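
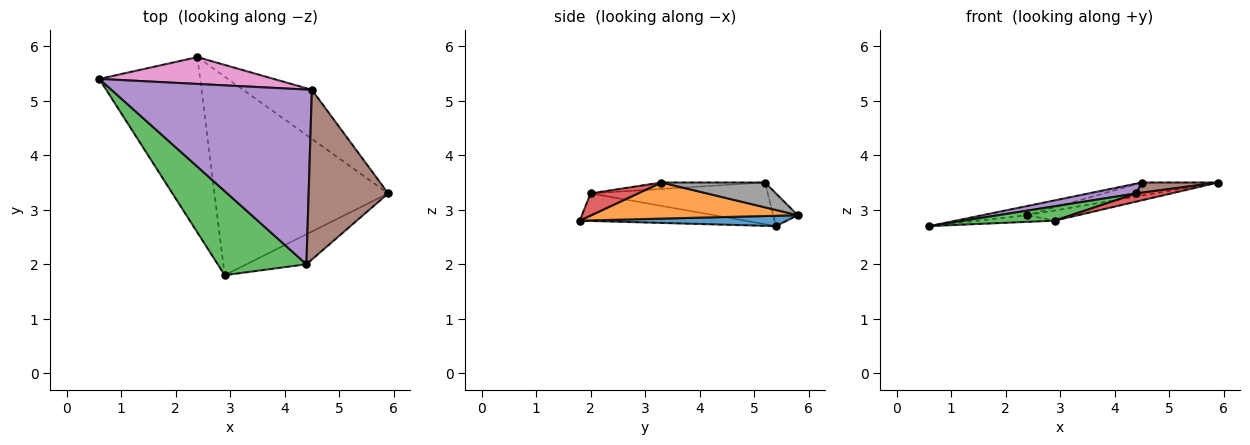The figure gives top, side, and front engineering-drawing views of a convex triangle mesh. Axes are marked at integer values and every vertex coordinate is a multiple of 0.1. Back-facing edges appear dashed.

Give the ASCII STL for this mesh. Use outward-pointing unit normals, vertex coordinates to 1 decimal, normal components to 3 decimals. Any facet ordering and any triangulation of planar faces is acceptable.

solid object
 facet normal 0.102 0.038 -0.994
  outer loop
   vertex 2.4 5.8 2.9
   vertex 2.9 1.8 2.8
   vertex 0.6 5.4 2.7
  endloop
 endfacet
 facet normal 0.203 0.050 -0.978
  outer loop
   vertex 2.4 5.8 2.9
   vertex 5.9 3.3 3.5
   vertex 2.9 1.8 2.8
  endloop
 endfacet
 facet normal -0.293 -0.161 0.943
  outer loop
   vertex 4.4 2.0 3.3
   vertex 0.6 5.4 2.7
   vertex 2.9 1.8 2.8
  endloop
 endfacet
 facet normal 0.336 -0.248 -0.909
  outer loop
   vertex 4.4 2.0 3.3
   vertex 2.9 1.8 2.8
   vertex 5.9 3.3 3.5
  endloop
 endfacet
 facet normal -0.203 -0.055 0.978
  outer loop
   vertex 4.5 5.2 3.5
   vertex 0.6 5.4 2.7
   vertex 4.4 2.0 3.3
  endloop
 endfacet
 facet normal -0.081 -0.060 0.995
  outer loop
   vertex 4.5 5.2 3.5
   vertex 4.4 2.0 3.3
   vertex 5.9 3.3 3.5
  endloop
 endfacet
 facet normal -0.175 0.320 0.931
  outer loop
   vertex 4.5 5.2 3.5
   vertex 2.4 5.8 2.9
   vertex 0.6 5.4 2.7
  endloop
 endfacet
 facet normal 0.330 0.243 -0.912
  outer loop
   vertex 4.5 5.2 3.5
   vertex 5.9 3.3 3.5
   vertex 2.4 5.8 2.9
  endloop
 endfacet
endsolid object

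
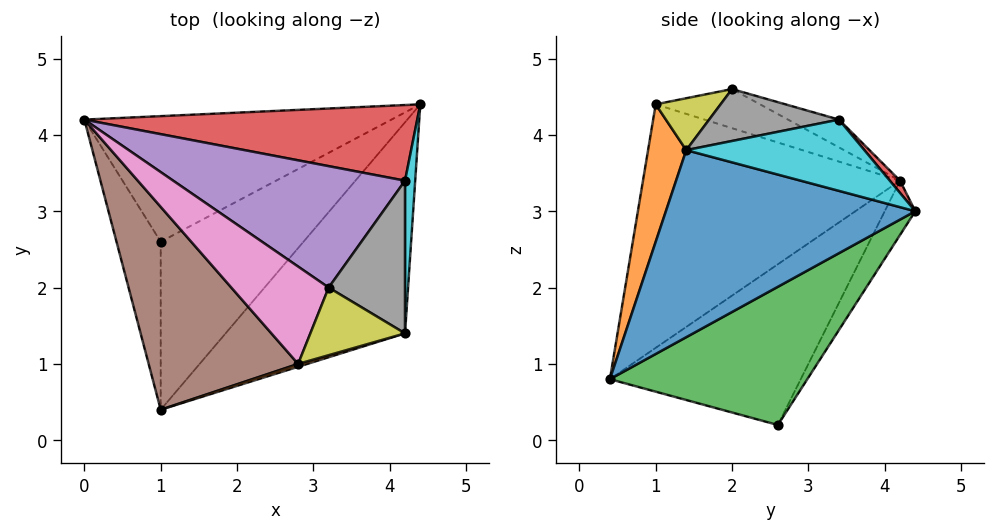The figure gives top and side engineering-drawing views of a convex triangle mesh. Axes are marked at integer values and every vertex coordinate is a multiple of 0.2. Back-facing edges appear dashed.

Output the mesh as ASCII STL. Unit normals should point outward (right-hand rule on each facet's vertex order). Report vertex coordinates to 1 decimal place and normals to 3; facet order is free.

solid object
 facet normal -0.082 0.881 -0.466
  outer loop
   vertex 1.0 2.6 0.2
   vertex 0.0 4.2 3.4
   vertex 4.4 4.4 3.0
  endloop
 endfacet
 facet normal -0.962 -0.072 -0.264
  outer loop
   vertex 1.0 2.6 0.2
   vertex 1.0 0.4 0.8
   vertex 0.0 4.2 3.4
  endloop
 endfacet
 facet normal 0.683 -0.192 -0.705
  outer loop
   vertex 1.0 2.6 0.2
   vertex 4.4 4.4 3.0
   vertex 1.0 0.4 0.8
  endloop
 endfacet
 facet normal 0.024 0.766 0.642
  outer loop
   vertex 4.2 3.4 4.2
   vertex 4.4 4.4 3.0
   vertex 0.0 4.2 3.4
  endloop
 endfacet
 facet normal -0.112 0.346 0.932
  outer loop
   vertex 4.2 3.4 4.2
   vertex 0.0 4.2 3.4
   vertex 3.2 2.0 4.6
  endloop
 endfacet
 facet normal -0.737 -0.503 0.452
  outer loop
   vertex 2.8 1.0 4.4
   vertex 0.0 4.2 3.4
   vertex 1.0 0.4 0.8
  endloop
 endfacet
 facet normal -0.373 -0.036 0.927
  outer loop
   vertex 2.8 1.0 4.4
   vertex 3.2 2.0 4.6
   vertex 0.0 4.2 3.4
  endloop
 endfacet
 facet normal 0.555 -0.163 0.816
  outer loop
   vertex 4.2 1.4 3.8
   vertex 4.2 3.4 4.2
   vertex 3.2 2.0 4.6
  endloop
 endfacet
 facet normal 0.451 -0.345 0.823
  outer loop
   vertex 4.2 1.4 3.8
   vertex 3.2 2.0 4.6
   vertex 2.8 1.0 4.4
  endloop
 endfacet
 facet normal 0.990 -0.028 0.141
  outer loop
   vertex 4.2 1.4 3.8
   vertex 4.4 4.4 3.0
   vertex 4.2 3.4 4.2
  endloop
 endfacet
 facet normal 0.703 -0.227 -0.674
  outer loop
   vertex 4.2 1.4 3.8
   vertex 1.0 0.4 0.8
   vertex 4.4 4.4 3.0
  endloop
 endfacet
 facet normal 0.282 -0.959 0.019
  outer loop
   vertex 4.2 1.4 3.8
   vertex 2.8 1.0 4.4
   vertex 1.0 0.4 0.8
  endloop
 endfacet
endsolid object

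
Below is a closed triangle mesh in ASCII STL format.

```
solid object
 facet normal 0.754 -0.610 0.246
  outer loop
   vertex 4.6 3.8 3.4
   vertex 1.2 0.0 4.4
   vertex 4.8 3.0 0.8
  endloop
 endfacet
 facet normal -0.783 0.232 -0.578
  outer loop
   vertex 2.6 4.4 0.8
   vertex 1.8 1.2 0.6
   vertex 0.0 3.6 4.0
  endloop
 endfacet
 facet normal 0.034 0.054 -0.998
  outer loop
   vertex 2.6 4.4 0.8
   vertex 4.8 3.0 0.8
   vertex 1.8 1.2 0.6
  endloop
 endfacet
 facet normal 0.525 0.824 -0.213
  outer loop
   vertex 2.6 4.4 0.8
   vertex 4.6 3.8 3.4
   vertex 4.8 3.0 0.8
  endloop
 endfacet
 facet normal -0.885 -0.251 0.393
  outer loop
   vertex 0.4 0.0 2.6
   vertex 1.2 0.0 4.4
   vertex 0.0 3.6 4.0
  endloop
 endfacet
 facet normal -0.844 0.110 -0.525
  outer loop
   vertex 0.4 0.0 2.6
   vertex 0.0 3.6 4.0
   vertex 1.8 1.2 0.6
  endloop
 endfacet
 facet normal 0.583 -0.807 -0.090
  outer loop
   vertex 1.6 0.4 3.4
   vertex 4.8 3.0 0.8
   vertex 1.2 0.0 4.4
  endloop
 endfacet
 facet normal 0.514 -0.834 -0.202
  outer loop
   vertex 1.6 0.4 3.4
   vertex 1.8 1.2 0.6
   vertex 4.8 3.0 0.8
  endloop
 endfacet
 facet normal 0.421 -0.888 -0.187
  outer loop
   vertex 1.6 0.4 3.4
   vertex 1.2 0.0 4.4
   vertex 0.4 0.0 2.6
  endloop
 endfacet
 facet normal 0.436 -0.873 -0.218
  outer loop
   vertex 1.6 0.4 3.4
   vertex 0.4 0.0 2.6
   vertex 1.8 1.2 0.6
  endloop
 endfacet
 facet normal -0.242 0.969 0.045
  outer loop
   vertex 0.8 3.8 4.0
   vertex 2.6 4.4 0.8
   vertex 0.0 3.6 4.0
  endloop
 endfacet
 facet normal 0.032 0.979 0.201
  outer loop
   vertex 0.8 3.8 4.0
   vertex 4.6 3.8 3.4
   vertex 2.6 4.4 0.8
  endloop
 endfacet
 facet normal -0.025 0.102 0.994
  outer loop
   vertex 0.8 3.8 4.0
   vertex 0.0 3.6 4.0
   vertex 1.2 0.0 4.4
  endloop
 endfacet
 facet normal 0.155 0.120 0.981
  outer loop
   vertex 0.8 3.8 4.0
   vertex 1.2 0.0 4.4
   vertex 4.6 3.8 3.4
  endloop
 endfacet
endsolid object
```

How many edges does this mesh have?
21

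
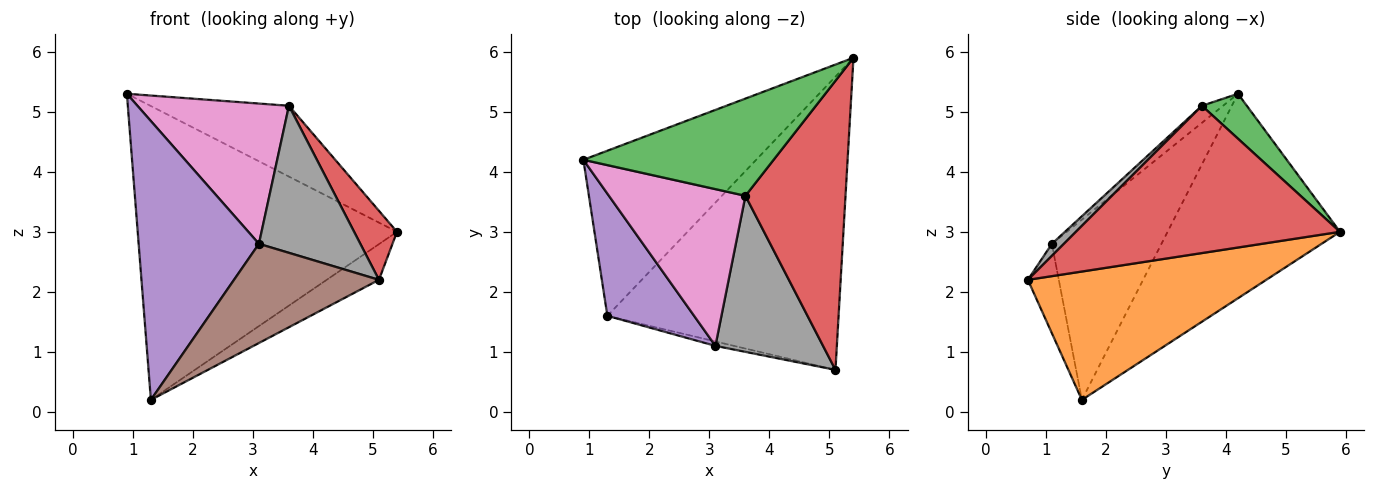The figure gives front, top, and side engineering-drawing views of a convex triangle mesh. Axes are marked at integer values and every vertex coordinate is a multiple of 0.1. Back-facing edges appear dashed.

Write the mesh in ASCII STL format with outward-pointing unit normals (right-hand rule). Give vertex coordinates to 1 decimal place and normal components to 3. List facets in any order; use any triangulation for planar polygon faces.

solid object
 facet normal -0.502 0.754 -0.424
  outer loop
   vertex 1.3 1.6 0.2
   vertex 0.9 4.2 5.3
   vertex 5.4 5.9 3.0
  endloop
 endfacet
 facet normal 0.483 0.106 -0.869
  outer loop
   vertex 1.3 1.6 0.2
   vertex 5.4 5.9 3.0
   vertex 5.1 0.7 2.2
  endloop
 endfacet
 facet normal 0.187 0.578 0.794
  outer loop
   vertex 3.6 3.6 5.1
   vertex 5.4 5.9 3.0
   vertex 0.9 4.2 5.3
  endloop
 endfacet
 facet normal 0.820 -0.133 0.557
  outer loop
   vertex 3.6 3.6 5.1
   vertex 5.1 0.7 2.2
   vertex 5.4 5.9 3.0
  endloop
 endfacet
 facet normal -0.641 -0.703 0.308
  outer loop
   vertex 3.1 1.1 2.8
   vertex 0.9 4.2 5.3
   vertex 1.3 1.6 0.2
  endloop
 endfacet
 facet normal -0.208 -0.977 -0.044
  outer loop
   vertex 3.1 1.1 2.8
   vertex 1.3 1.6 0.2
   vertex 5.1 0.7 2.2
  endloop
 endfacet
 facet normal -0.093 -0.664 0.742
  outer loop
   vertex 3.1 1.1 2.8
   vertex 3.6 3.6 5.1
   vertex 0.9 4.2 5.3
  endloop
 endfacet
 facet normal 0.081 -0.684 0.725
  outer loop
   vertex 3.1 1.1 2.8
   vertex 5.1 0.7 2.2
   vertex 3.6 3.6 5.1
  endloop
 endfacet
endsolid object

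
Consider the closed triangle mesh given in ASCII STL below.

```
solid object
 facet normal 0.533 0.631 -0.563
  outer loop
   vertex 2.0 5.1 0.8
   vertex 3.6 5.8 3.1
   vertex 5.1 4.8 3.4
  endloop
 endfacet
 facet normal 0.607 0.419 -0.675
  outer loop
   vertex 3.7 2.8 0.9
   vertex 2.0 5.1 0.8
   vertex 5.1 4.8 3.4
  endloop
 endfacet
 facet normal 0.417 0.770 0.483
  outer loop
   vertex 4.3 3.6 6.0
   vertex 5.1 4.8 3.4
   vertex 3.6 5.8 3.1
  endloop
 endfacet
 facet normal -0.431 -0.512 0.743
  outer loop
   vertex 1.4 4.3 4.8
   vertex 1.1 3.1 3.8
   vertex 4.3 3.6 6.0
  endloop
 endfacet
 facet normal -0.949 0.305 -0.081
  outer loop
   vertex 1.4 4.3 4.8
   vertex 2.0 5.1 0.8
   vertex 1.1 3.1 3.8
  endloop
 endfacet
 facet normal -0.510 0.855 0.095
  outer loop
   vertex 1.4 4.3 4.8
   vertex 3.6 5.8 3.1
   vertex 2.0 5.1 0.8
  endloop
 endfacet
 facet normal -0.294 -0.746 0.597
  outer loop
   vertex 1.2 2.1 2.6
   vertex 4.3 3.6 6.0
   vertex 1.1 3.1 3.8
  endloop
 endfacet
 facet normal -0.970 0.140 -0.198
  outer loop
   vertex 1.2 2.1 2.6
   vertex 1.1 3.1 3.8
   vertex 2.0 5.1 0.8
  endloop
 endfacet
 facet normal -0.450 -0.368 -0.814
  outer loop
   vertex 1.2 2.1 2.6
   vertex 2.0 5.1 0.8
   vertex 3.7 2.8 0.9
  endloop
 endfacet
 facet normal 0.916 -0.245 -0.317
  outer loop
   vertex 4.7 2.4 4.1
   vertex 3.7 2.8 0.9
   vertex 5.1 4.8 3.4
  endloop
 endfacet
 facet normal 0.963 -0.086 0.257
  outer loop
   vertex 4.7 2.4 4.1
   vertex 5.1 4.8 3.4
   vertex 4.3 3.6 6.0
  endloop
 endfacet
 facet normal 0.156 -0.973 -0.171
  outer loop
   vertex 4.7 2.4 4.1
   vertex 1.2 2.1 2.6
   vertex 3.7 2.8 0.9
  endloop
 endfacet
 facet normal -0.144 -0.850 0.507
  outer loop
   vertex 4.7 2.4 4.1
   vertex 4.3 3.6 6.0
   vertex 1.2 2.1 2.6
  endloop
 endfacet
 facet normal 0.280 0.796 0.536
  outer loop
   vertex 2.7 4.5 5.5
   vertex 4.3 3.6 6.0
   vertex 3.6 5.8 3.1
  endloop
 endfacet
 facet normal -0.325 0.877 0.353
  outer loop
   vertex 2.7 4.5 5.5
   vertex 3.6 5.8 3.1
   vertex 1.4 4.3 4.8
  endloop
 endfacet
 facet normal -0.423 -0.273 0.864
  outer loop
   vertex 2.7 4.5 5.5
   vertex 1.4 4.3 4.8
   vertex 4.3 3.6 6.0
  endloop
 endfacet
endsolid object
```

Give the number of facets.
16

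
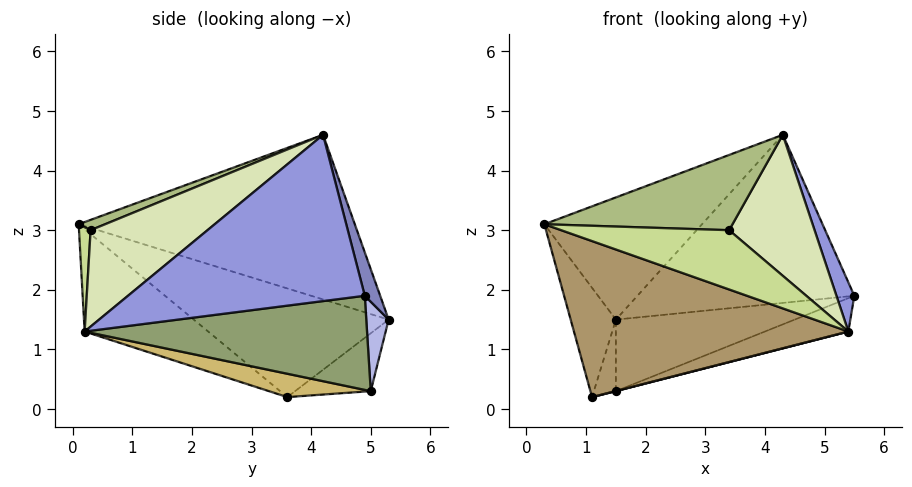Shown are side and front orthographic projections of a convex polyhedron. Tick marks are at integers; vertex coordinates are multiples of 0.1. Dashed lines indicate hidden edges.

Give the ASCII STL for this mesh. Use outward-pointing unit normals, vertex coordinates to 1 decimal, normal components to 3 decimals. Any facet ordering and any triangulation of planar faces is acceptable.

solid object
 facet normal -0.626 0.358 0.693
  outer loop
   vertex 4.3 4.2 4.6
   vertex 1.5 5.3 1.5
   vertex 0.3 0.1 3.1
  endloop
 endfacet
 facet normal 0.068 0.958 0.279
  outer loop
   vertex 4.3 4.2 4.6
   vertex 5.5 4.9 1.9
   vertex 1.5 5.3 1.5
  endloop
 endfacet
 facet normal 0.918 -0.069 0.390
  outer loop
   vertex 5.4 0.2 1.3
   vertex 5.5 4.9 1.9
   vertex 4.3 4.2 4.6
  endloop
 endfacet
 facet normal 0.120 0.963 -0.241
  outer loop
   vertex 1.5 5.0 0.3
   vertex 1.5 5.3 1.5
   vertex 5.5 4.9 1.9
  endloop
 endfacet
 facet normal 0.372 0.110 -0.922
  outer loop
   vertex 1.5 5.0 0.3
   vertex 5.5 4.9 1.9
   vertex 5.4 0.2 1.3
  endloop
 endfacet
 facet normal 0.055 -0.390 0.919
  outer loop
   vertex 3.4 0.3 3.0
   vertex 4.3 4.2 4.6
   vertex 0.3 0.1 3.1
  endloop
 endfacet
 facet normal 0.068 -0.988 0.138
  outer loop
   vertex 3.4 0.3 3.0
   vertex 0.3 0.1 3.1
   vertex 5.4 0.2 1.3
  endloop
 endfacet
 facet normal 0.575 -0.421 0.702
  outer loop
   vertex 3.4 0.3 3.0
   vertex 5.4 0.2 1.3
   vertex 4.3 4.2 4.6
  endloop
 endfacet
 facet normal -0.261 -0.580 -0.772
  outer loop
   vertex 1.1 3.6 0.2
   vertex 5.4 0.2 1.3
   vertex 0.3 0.1 3.1
  endloop
 endfacet
 facet normal 0.247 -0.001 -0.969
  outer loop
   vertex 1.1 3.6 0.2
   vertex 1.5 5.0 0.3
   vertex 5.4 0.2 1.3
  endloop
 endfacet
 facet normal -0.974 0.226 0.004
  outer loop
   vertex 1.1 3.6 0.2
   vertex 0.3 0.1 3.1
   vertex 1.5 5.3 1.5
  endloop
 endfacet
 facet normal -0.958 0.279 -0.070
  outer loop
   vertex 1.1 3.6 0.2
   vertex 1.5 5.3 1.5
   vertex 1.5 5.0 0.3
  endloop
 endfacet
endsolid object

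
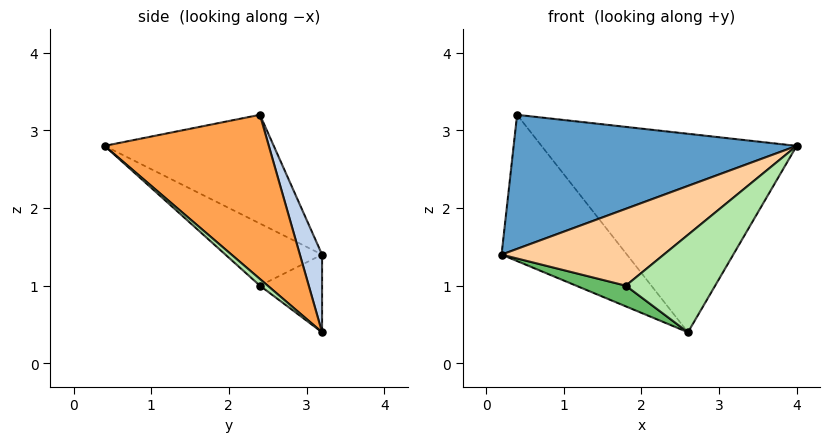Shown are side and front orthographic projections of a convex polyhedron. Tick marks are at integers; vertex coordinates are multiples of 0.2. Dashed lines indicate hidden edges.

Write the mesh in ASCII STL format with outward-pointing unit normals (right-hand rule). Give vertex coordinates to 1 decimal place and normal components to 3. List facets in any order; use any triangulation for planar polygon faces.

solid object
 facet normal -0.488 -0.816 -0.309
  outer loop
   vertex 0.4 2.4 3.2
   vertex 0.2 3.2 1.4
   vertex 4.0 0.4 2.8
  endloop
 endfacet
 facet normal 0.161 0.908 0.386
  outer loop
   vertex 0.4 2.4 3.2
   vertex 2.6 3.2 0.4
   vertex 0.2 3.2 1.4
  endloop
 endfacet
 facet normal 0.450 0.700 0.554
  outer loop
   vertex 0.4 2.4 3.2
   vertex 4.0 0.4 2.8
   vertex 2.6 3.2 0.4
  endloop
 endfacet
 facet normal -0.486 -0.816 -0.313
  outer loop
   vertex 1.8 2.4 1.0
   vertex 4.0 0.4 2.8
   vertex 0.2 3.2 1.4
  endloop
 endfacet
 facet normal -0.368 -0.294 -0.882
  outer loop
   vertex 1.8 2.4 1.0
   vertex 0.2 3.2 1.4
   vertex 2.6 3.2 0.4
  endloop
 endfacet
 facet normal 0.055 -0.634 -0.772
  outer loop
   vertex 1.8 2.4 1.0
   vertex 2.6 3.2 0.4
   vertex 4.0 0.4 2.8
  endloop
 endfacet
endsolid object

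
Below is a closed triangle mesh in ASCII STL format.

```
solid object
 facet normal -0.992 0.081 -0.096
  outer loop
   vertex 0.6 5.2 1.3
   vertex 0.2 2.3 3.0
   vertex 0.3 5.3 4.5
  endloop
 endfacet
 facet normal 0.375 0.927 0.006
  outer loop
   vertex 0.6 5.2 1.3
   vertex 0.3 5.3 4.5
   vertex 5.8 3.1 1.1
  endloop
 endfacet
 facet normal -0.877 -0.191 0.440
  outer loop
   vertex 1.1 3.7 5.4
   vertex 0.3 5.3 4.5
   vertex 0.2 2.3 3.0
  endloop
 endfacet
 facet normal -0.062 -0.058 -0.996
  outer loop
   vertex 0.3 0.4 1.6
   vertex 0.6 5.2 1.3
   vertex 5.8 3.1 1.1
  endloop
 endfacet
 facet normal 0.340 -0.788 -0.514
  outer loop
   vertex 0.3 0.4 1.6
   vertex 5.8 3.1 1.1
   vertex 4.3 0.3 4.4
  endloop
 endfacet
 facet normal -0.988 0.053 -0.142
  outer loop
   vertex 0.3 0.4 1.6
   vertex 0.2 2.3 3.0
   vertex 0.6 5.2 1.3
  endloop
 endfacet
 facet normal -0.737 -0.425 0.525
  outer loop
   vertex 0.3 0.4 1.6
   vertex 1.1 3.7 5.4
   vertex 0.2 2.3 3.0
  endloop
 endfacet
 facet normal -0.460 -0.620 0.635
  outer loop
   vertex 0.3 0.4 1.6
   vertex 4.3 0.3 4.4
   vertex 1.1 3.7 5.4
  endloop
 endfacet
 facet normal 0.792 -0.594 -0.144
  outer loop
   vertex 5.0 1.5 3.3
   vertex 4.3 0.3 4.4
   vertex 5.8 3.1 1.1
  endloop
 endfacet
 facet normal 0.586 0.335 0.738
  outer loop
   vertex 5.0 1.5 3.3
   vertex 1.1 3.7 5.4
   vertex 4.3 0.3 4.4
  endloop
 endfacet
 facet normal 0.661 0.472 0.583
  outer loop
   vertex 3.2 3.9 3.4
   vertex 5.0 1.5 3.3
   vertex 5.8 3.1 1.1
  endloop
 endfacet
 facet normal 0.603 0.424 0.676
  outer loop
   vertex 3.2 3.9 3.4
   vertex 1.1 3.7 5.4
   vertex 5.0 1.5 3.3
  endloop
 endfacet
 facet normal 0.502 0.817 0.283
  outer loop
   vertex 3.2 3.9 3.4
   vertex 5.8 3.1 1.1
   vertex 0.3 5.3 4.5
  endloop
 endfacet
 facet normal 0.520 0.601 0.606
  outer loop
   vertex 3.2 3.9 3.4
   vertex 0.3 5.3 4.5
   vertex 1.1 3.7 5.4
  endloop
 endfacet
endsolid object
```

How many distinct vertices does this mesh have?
9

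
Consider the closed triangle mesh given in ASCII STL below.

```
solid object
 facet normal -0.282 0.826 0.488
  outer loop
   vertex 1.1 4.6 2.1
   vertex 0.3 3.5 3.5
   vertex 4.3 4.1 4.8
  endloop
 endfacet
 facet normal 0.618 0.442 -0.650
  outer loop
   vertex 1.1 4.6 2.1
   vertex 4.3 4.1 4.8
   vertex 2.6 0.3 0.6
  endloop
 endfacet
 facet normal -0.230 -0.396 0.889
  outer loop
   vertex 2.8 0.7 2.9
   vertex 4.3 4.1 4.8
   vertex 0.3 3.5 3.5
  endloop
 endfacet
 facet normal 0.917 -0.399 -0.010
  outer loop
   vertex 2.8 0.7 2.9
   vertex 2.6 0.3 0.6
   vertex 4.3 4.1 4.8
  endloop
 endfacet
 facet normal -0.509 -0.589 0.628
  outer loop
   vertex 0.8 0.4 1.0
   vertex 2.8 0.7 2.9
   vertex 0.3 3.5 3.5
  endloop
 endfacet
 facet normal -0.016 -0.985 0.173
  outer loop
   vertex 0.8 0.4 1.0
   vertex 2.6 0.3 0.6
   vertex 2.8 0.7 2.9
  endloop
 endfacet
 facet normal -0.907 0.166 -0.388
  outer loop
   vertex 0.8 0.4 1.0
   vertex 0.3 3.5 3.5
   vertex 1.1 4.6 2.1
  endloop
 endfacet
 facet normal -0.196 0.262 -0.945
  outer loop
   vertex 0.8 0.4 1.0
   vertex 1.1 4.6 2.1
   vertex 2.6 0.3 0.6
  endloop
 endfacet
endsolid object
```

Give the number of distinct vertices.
6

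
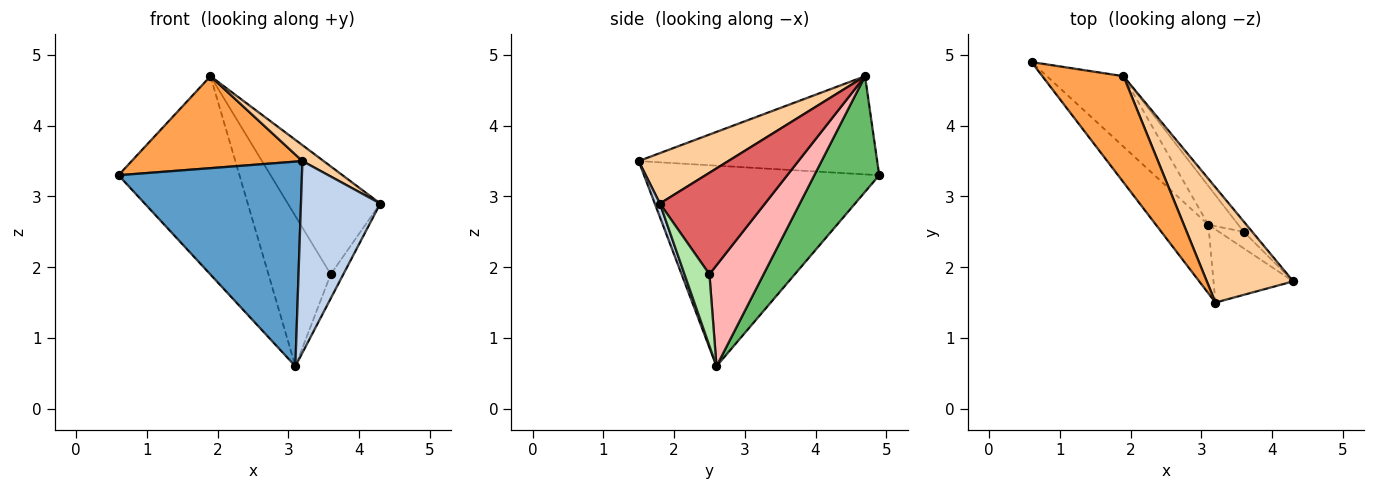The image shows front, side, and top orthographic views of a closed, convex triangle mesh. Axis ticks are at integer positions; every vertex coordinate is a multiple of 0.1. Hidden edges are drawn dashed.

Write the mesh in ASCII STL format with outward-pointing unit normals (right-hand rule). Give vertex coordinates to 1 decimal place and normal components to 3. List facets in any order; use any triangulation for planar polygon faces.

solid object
 facet normal -0.772 -0.602 -0.202
  outer loop
   vertex 3.1 2.6 0.6
   vertex 3.2 1.5 3.5
   vertex 0.6 4.9 3.3
  endloop
 endfacet
 facet normal 0.060 -0.933 -0.356
  outer loop
   vertex 3.1 2.6 0.6
   vertex 4.3 1.8 2.9
   vertex 3.2 1.5 3.5
  endloop
 endfacet
 facet normal -0.675 -0.483 0.558
  outer loop
   vertex 1.9 4.7 4.7
   vertex 0.6 4.9 3.3
   vertex 3.2 1.5 3.5
  endloop
 endfacet
 facet normal 0.500 -0.118 0.858
  outer loop
   vertex 1.9 4.7 4.7
   vertex 3.2 1.5 3.5
   vertex 4.3 1.8 2.9
  endloop
 endfacet
 facet normal 0.451 0.841 -0.299
  outer loop
   vertex 1.9 4.7 4.7
   vertex 3.1 2.6 0.6
   vertex 0.6 4.9 3.3
  endloop
 endfacet
 facet normal 0.853 0.432 -0.295
  outer loop
   vertex 3.6 2.5 1.9
   vertex 4.3 1.8 2.9
   vertex 3.1 2.6 0.6
  endloop
 endfacet
 facet normal 0.749 0.659 -0.063
  outer loop
   vertex 3.6 2.5 1.9
   vertex 1.9 4.7 4.7
   vertex 4.3 1.8 2.9
  endloop
 endfacet
 facet normal 0.644 0.741 -0.191
  outer loop
   vertex 3.6 2.5 1.9
   vertex 3.1 2.6 0.6
   vertex 1.9 4.7 4.7
  endloop
 endfacet
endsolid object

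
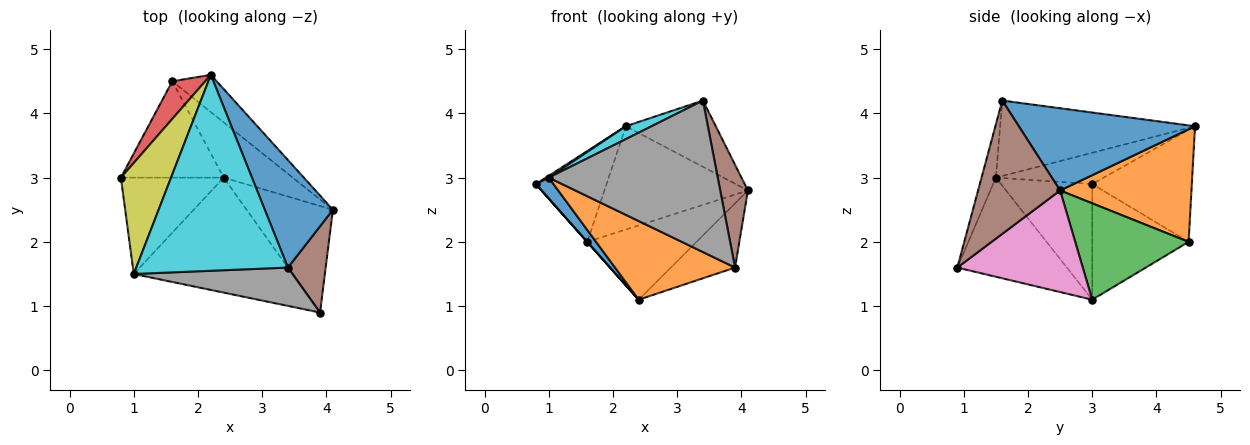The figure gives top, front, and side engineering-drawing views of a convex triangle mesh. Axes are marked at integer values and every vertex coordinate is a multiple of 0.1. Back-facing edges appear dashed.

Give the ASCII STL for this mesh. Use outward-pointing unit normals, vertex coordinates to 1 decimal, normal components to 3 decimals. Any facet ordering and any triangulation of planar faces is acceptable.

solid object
 facet normal 0.717 0.366 0.594
  outer loop
   vertex 3.4 1.6 4.2
   vertex 4.1 2.5 2.8
   vertex 2.2 4.6 3.8
  endloop
 endfacet
 facet normal 0.653 0.713 -0.257
  outer loop
   vertex 1.6 4.5 2.0
   vertex 2.2 4.6 3.8
   vertex 4.1 2.5 2.8
  endloop
 endfacet
 facet normal 0.640 0.617 -0.459
  outer loop
   vertex 1.6 4.5 2.0
   vertex 4.1 2.5 2.8
   vertex 2.4 3.0 1.1
  endloop
 endfacet
 facet normal -0.793 0.563 0.233
  outer loop
   vertex 1.6 4.5 2.0
   vertex 0.8 3.0 2.9
   vertex 2.2 4.6 3.8
  endloop
 endfacet
 facet normal -0.747 0.000 -0.664
  outer loop
   vertex 1.6 4.5 2.0
   vertex 2.4 3.0 1.1
   vertex 0.8 3.0 2.9
  endloop
 endfacet
 facet normal 0.915 -0.309 0.259
  outer loop
   vertex 3.9 0.9 1.6
   vertex 4.1 2.5 2.8
   vertex 3.4 1.6 4.2
  endloop
 endfacet
 facet normal 0.710 0.364 -0.603
  outer loop
   vertex 3.9 0.9 1.6
   vertex 2.4 3.0 1.1
   vertex 4.1 2.5 2.8
  endloop
 endfacet
 facet normal -0.082 -0.966 0.244
  outer loop
   vertex 1.0 1.5 3.0
   vertex 3.9 0.9 1.6
   vertex 3.4 1.6 4.2
  endloop
 endfacet
 facet normal -0.529 -0.014 0.848
  outer loop
   vertex 1.0 1.5 3.0
   vertex 2.2 4.6 3.8
   vertex 0.8 3.0 2.9
  endloop
 endfacet
 facet normal -0.444 -0.059 0.894
  outer loop
   vertex 1.0 1.5 3.0
   vertex 3.4 1.6 4.2
   vertex 2.2 4.6 3.8
  endloop
 endfacet
 facet normal -0.740 -0.142 -0.658
  outer loop
   vertex 1.0 1.5 3.0
   vertex 0.8 3.0 2.9
   vertex 2.4 3.0 1.1
  endloop
 endfacet
 facet normal -0.458 -0.502 -0.734
  outer loop
   vertex 1.0 1.5 3.0
   vertex 2.4 3.0 1.1
   vertex 3.9 0.9 1.6
  endloop
 endfacet
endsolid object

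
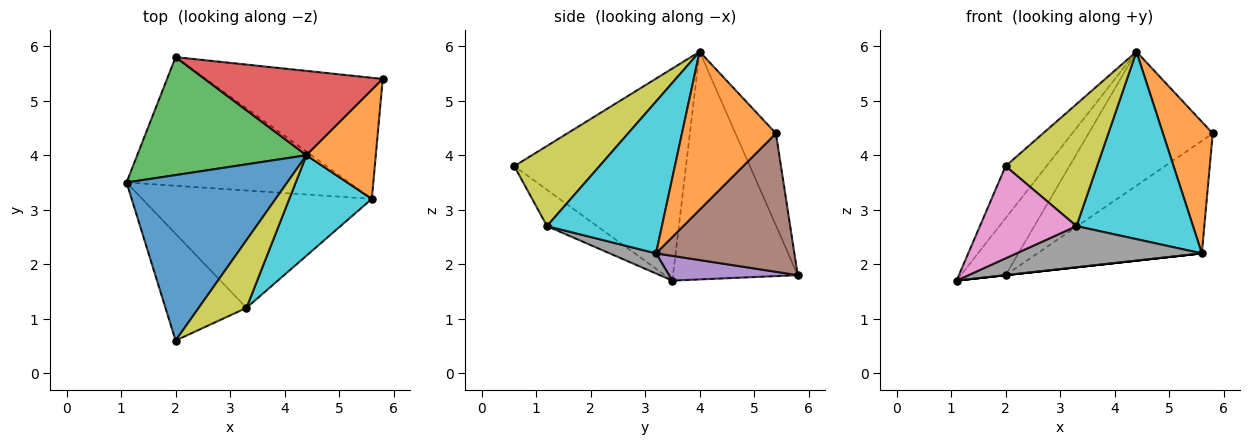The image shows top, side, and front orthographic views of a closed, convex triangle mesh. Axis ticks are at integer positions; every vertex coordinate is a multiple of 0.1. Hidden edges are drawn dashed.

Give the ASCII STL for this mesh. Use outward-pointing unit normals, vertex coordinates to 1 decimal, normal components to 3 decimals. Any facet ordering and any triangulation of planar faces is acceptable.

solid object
 facet normal -0.783 0.186 0.593
  outer loop
   vertex 4.4 4.0 5.9
   vertex 1.1 3.5 1.7
   vertex 2.0 0.6 3.8
  endloop
 endfacet
 facet normal 0.824 -0.436 0.362
  outer loop
   vertex 5.6 3.2 2.2
   vertex 5.8 5.4 4.4
   vertex 4.4 4.0 5.9
  endloop
 endfacet
 facet normal -0.771 0.277 0.573
  outer loop
   vertex 2.0 5.8 1.8
   vertex 1.1 3.5 1.7
   vertex 4.4 4.0 5.9
  endloop
 endfacet
 facet normal -0.266 0.816 0.514
  outer loop
   vertex 2.0 5.8 1.8
   vertex 4.4 4.0 5.9
   vertex 5.8 5.4 4.4
  endloop
 endfacet
 facet normal 0.110 0.000 -0.994
  outer loop
   vertex 2.0 5.8 1.8
   vertex 5.6 3.2 2.2
   vertex 1.1 3.5 1.7
  endloop
 endfacet
 facet normal 0.497 0.591 -0.636
  outer loop
   vertex 2.0 5.8 1.8
   vertex 5.8 5.4 4.4
   vertex 5.6 3.2 2.2
  endloop
 endfacet
 facet normal -0.321 -0.619 -0.717
  outer loop
   vertex 3.3 1.2 2.7
   vertex 2.0 0.6 3.8
   vertex 1.1 3.5 1.7
  endloop
 endfacet
 facet normal 0.082 -0.330 -0.940
  outer loop
   vertex 3.3 1.2 2.7
   vertex 1.1 3.5 1.7
   vertex 5.6 3.2 2.2
  endloop
 endfacet
 facet normal 0.631 -0.678 0.376
  outer loop
   vertex 3.3 1.2 2.7
   vertex 4.4 4.0 5.9
   vertex 2.0 0.6 3.8
  endloop
 endfacet
 facet normal 0.656 -0.665 0.357
  outer loop
   vertex 3.3 1.2 2.7
   vertex 5.6 3.2 2.2
   vertex 4.4 4.0 5.9
  endloop
 endfacet
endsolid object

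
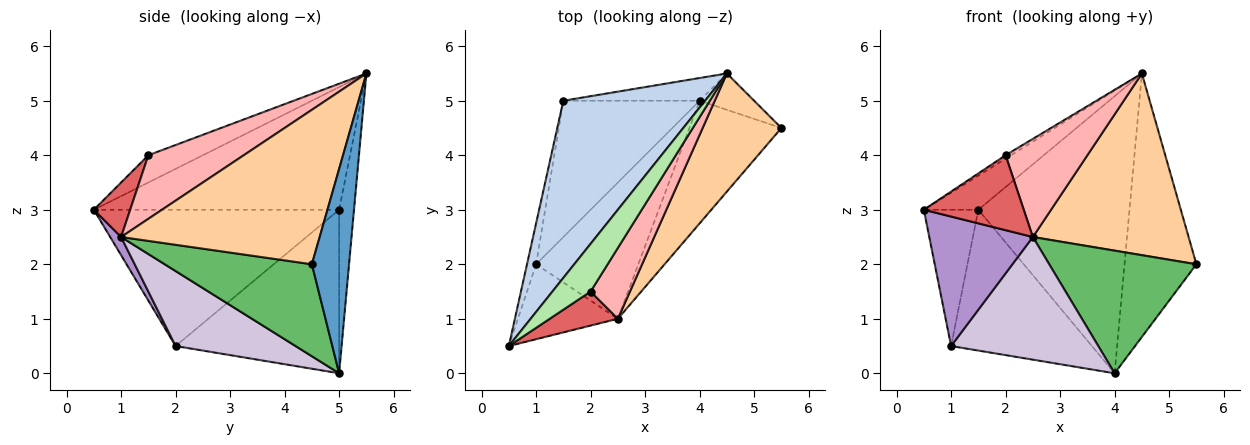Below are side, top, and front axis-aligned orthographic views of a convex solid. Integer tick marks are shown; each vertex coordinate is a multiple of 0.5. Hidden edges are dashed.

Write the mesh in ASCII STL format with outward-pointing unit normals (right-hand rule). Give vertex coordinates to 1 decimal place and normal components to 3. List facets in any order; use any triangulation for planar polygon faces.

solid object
 facet normal 0.456 0.882 -0.122
  outer loop
   vertex 4.0 5.0 0.0
   vertex 4.5 5.5 5.5
   vertex 5.5 4.5 2.0
  endloop
 endfacet
 facet normal -0.648 0.144 0.748
  outer loop
   vertex 1.5 5.0 3.0
   vertex 0.5 0.5 3.0
   vertex 4.5 5.5 5.5
  endloop
 endfacet
 facet normal -0.098 0.992 -0.081
  outer loop
   vertex 1.5 5.0 3.0
   vertex 4.5 5.5 5.5
   vertex 4.0 5.0 0.0
  endloop
 endfacet
 facet normal 0.730 -0.573 0.372
  outer loop
   vertex 2.5 1.0 2.5
   vertex 5.5 4.5 2.0
   vertex 4.5 5.5 5.5
  endloop
 endfacet
 facet normal 0.577 -0.577 -0.577
  outer loop
   vertex 2.5 1.0 2.5
   vertex 4.0 5.0 0.0
   vertex 5.5 4.5 2.0
  endloop
 endfacet
 facet normal -0.580 0.058 0.812
  outer loop
   vertex 2.0 1.5 4.0
   vertex 4.5 5.5 5.5
   vertex 0.5 0.5 3.0
  endloop
 endfacet
 facet normal 0.314 -0.864 0.393
  outer loop
   vertex 2.0 1.5 4.0
   vertex 0.5 0.5 3.0
   vertex 2.5 1.0 2.5
  endloop
 endfacet
 facet normal 0.687 -0.589 0.425
  outer loop
   vertex 2.0 1.5 4.0
   vertex 2.5 1.0 2.5
   vertex 4.5 5.5 5.5
  endloop
 endfacet
 facet normal 0.091 -0.862 -0.499
  outer loop
   vertex 1.0 2.0 0.5
   vertex 2.5 1.0 2.5
   vertex 0.5 0.5 3.0
  endloop
 endfacet
 facet normal 0.479 -0.587 -0.653
  outer loop
   vertex 1.0 2.0 0.5
   vertex 4.0 5.0 0.0
   vertex 2.5 1.0 2.5
  endloop
 endfacet
 facet normal -0.974 0.216 -0.065
  outer loop
   vertex 1.0 2.0 0.5
   vertex 0.5 0.5 3.0
   vertex 1.5 5.0 3.0
  endloop
 endfacet
 facet normal -0.641 0.552 -0.534
  outer loop
   vertex 1.0 2.0 0.5
   vertex 1.5 5.0 3.0
   vertex 4.0 5.0 0.0
  endloop
 endfacet
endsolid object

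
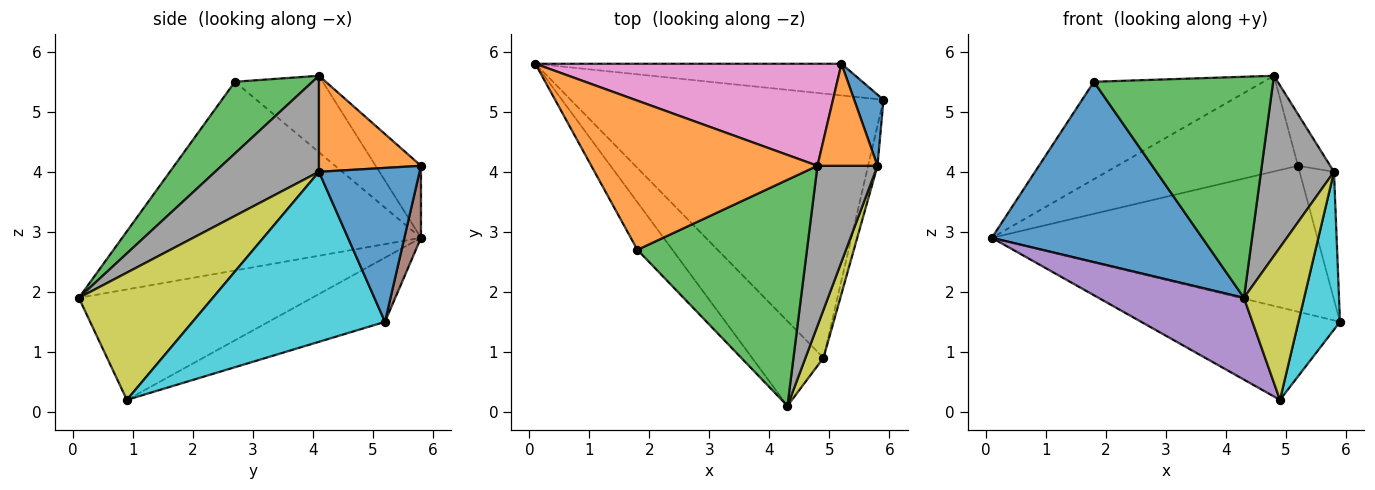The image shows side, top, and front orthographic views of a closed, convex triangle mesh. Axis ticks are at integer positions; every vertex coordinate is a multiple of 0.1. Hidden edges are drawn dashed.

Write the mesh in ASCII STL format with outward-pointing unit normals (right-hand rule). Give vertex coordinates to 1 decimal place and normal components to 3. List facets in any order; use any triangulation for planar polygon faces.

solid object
 facet normal -0.808 -0.569 -0.150
  outer loop
   vertex 1.8 2.7 5.5
   vertex 0.1 5.8 2.9
   vertex 4.3 0.1 1.9
  endloop
 endfacet
 facet normal -0.272 0.526 0.806
  outer loop
   vertex 1.8 2.7 5.5
   vertex 4.8 4.1 5.6
   vertex 0.1 5.8 2.9
  endloop
 endfacet
 facet normal 0.289 -0.669 0.684
  outer loop
   vertex 1.8 2.7 5.5
   vertex 4.3 0.1 1.9
   vertex 4.8 4.1 5.6
  endloop
 endfacet
 facet normal -0.190 0.324 -0.927
  outer loop
   vertex 4.9 0.9 0.2
   vertex 0.1 5.8 2.9
   vertex 5.9 5.2 1.5
  endloop
 endfacet
 facet normal -0.744 -0.464 -0.481
  outer loop
   vertex 4.9 0.9 0.2
   vertex 4.3 0.1 1.9
   vertex 0.1 5.8 2.9
  endloop
 endfacet
 facet normal 0.050 0.976 -0.212
  outer loop
   vertex 5.2 5.8 4.1
   vertex 5.9 5.2 1.5
   vertex 0.1 5.8 2.9
  endloop
 endfacet
 facet normal -0.169 0.674 0.719
  outer loop
   vertex 5.2 5.8 4.1
   vertex 0.1 5.8 2.9
   vertex 4.8 4.1 5.6
  endloop
 endfacet
 facet normal 0.728 -0.512 0.455
  outer loop
   vertex 5.8 4.1 4.0
   vertex 4.8 4.1 5.6
   vertex 4.3 0.1 1.9
  endloop
 endfacet
 facet normal 0.905 -0.406 0.128
  outer loop
   vertex 5.8 4.1 4.0
   vertex 4.3 0.1 1.9
   vertex 4.9 0.9 0.2
  endloop
 endfacet
 facet normal 0.976 -0.211 -0.054
  outer loop
   vertex 5.8 4.1 4.0
   vertex 4.9 0.9 0.2
   vertex 5.9 5.2 1.5
  endloop
 endfacet
 facet normal 0.931 0.318 0.177
  outer loop
   vertex 5.8 4.1 4.0
   vertex 5.9 5.2 1.5
   vertex 5.2 5.8 4.1
  endloop
 endfacet
 facet normal 0.819 0.259 0.512
  outer loop
   vertex 5.8 4.1 4.0
   vertex 5.2 5.8 4.1
   vertex 4.8 4.1 5.6
  endloop
 endfacet
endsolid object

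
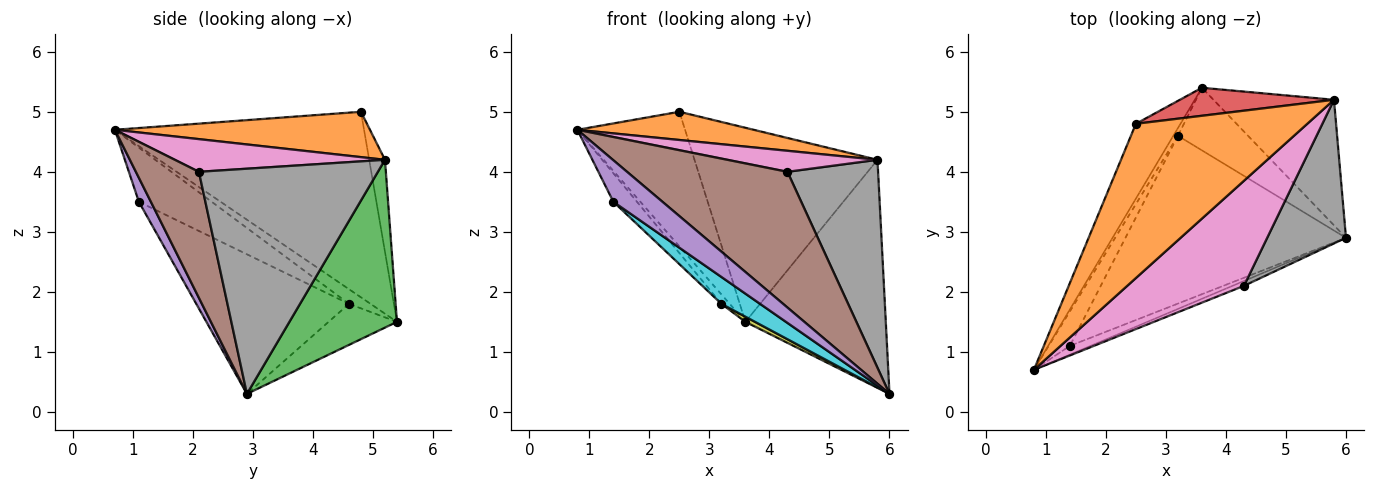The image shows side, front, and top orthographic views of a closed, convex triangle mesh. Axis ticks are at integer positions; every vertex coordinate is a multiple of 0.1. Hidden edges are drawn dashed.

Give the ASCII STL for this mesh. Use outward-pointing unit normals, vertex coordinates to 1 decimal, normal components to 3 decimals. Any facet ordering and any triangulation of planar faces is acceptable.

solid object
 facet normal -0.896 0.387 -0.215
  outer loop
   vertex 2.5 4.8 5.0
   vertex 3.6 5.4 1.5
   vertex 0.8 0.7 4.7
  endloop
 endfacet
 facet normal 0.252 -0.174 0.952
  outer loop
   vertex 5.8 5.2 4.2
   vertex 2.5 4.8 5.0
   vertex 0.8 0.7 4.7
  endloop
 endfacet
 facet normal 0.557 0.727 -0.400
  outer loop
   vertex 5.8 5.2 4.2
   vertex 6.0 2.9 0.3
   vertex 3.6 5.4 1.5
  endloop
 endfacet
 facet normal -0.085 0.986 0.142
  outer loop
   vertex 5.8 5.2 4.2
   vertex 3.6 5.4 1.5
   vertex 2.5 4.8 5.0
  endloop
 endfacet
 facet normal 0.233 -0.952 -0.201
  outer loop
   vertex 1.4 1.1 3.5
   vertex 6.0 2.9 0.3
   vertex 0.8 0.7 4.7
  endloop
 endfacet
 facet normal 0.365 -0.930 -0.033
  outer loop
   vertex 4.3 2.1 4.0
   vertex 0.8 0.7 4.7
   vertex 6.0 2.9 0.3
  endloop
 endfacet
 facet normal 0.265 -0.189 0.946
  outer loop
   vertex 4.3 2.1 4.0
   vertex 5.8 5.2 4.2
   vertex 0.8 0.7 4.7
  endloop
 endfacet
 facet normal 0.852 -0.431 0.298
  outer loop
   vertex 4.3 2.1 4.0
   vertex 6.0 2.9 0.3
   vertex 5.8 5.2 4.2
  endloop
 endfacet
 facet normal -0.504 -0.071 -0.861
  outer loop
   vertex 3.2 4.6 1.8
   vertex 3.6 5.4 1.5
   vertex 6.0 2.9 0.3
  endloop
 endfacet
 facet normal -0.530 -0.134 -0.837
  outer loop
   vertex 3.2 4.6 1.8
   vertex 6.0 2.9 0.3
   vertex 1.4 1.1 3.5
  endloop
 endfacet
 facet normal -0.896 0.343 -0.281
  outer loop
   vertex 3.2 4.6 1.8
   vertex 0.8 0.7 4.7
   vertex 3.6 5.4 1.5
  endloop
 endfacet
 facet normal -0.891 0.289 -0.349
  outer loop
   vertex 3.2 4.6 1.8
   vertex 1.4 1.1 3.5
   vertex 0.8 0.7 4.7
  endloop
 endfacet
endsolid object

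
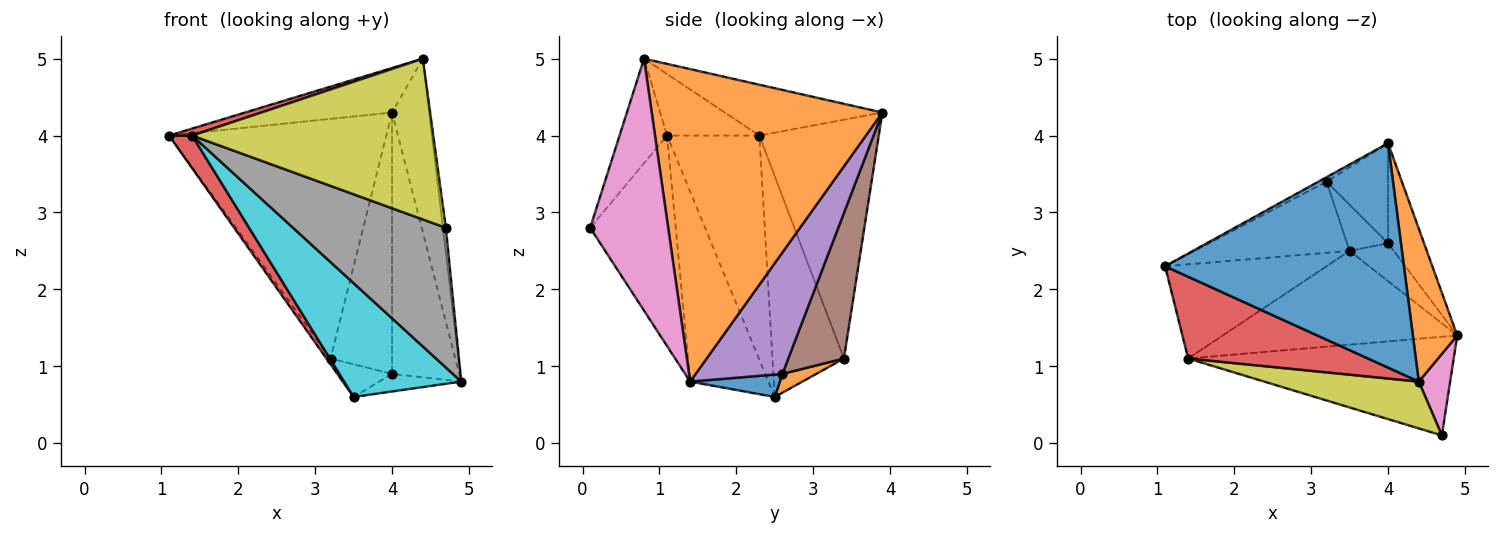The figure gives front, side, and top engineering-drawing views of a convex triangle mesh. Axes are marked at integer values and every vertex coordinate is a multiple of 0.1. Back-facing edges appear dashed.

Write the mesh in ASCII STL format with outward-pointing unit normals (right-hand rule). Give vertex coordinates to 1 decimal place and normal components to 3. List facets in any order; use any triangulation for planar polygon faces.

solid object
 facet normal -0.204 0.190 0.960
  outer loop
   vertex 4.4 0.8 5.0
   vertex 4.0 3.9 4.3
   vertex 1.1 2.3 4.0
  endloop
 endfacet
 facet normal 0.978 0.158 0.139
  outer loop
   vertex 4.4 0.8 5.0
   vertex 4.9 1.4 0.8
   vertex 4.0 3.9 4.3
  endloop
 endfacet
 facet normal -0.482 0.876 -0.016
  outer loop
   vertex 3.2 3.4 1.1
   vertex 1.1 2.3 4.0
   vertex 4.0 3.9 4.3
  endloop
 endfacet
 facet normal -0.322 -0.081 0.943
  outer loop
   vertex 1.4 1.1 4.0
   vertex 4.4 0.8 5.0
   vertex 1.1 2.3 4.0
  endloop
 endfacet
 facet normal 0.770 0.596 -0.228
  outer loop
   vertex 4.0 2.6 0.9
   vertex 4.0 3.9 4.3
   vertex 4.9 1.4 0.8
  endloop
 endfacet
 facet normal 0.645 0.714 -0.273
  outer loop
   vertex 4.0 2.6 0.9
   vertex 3.2 3.4 1.1
   vertex 4.0 3.9 4.3
  endloop
 endfacet
 facet normal 0.992 0.037 0.123
  outer loop
   vertex 4.7 0.1 2.8
   vertex 4.9 1.4 0.8
   vertex 4.4 0.8 5.0
  endloop
 endfacet
 facet normal -0.416 -0.743 -0.524
  outer loop
   vertex 4.7 0.1 2.8
   vertex 1.4 1.1 4.0
   vertex 4.9 1.4 0.8
  endloop
 endfacet
 facet normal -0.186 -0.943 0.275
  outer loop
   vertex 4.7 0.1 2.8
   vertex 4.4 0.8 5.0
   vertex 1.4 1.1 4.0
  endloop
 endfacet
 facet normal -0.458 -0.686 -0.565
  outer loop
   vertex 3.5 2.5 0.6
   vertex 4.9 1.4 0.8
   vertex 1.4 1.1 4.0
  endloop
 endfacet
 facet normal 0.418 0.382 -0.824
  outer loop
   vertex 3.5 2.5 0.6
   vertex 4.0 2.6 0.9
   vertex 4.9 1.4 0.8
  endloop
 endfacet
 facet normal 0.350 0.541 -0.764
  outer loop
   vertex 3.5 2.5 0.6
   vertex 3.2 3.4 1.1
   vertex 4.0 2.6 0.9
  endloop
 endfacet
 facet normal -0.817 0.047 -0.574
  outer loop
   vertex 3.5 2.5 0.6
   vertex 1.1 2.3 4.0
   vertex 3.2 3.4 1.1
  endloop
 endfacet
 facet normal -0.795 -0.199 -0.573
  outer loop
   vertex 3.5 2.5 0.6
   vertex 1.4 1.1 4.0
   vertex 1.1 2.3 4.0
  endloop
 endfacet
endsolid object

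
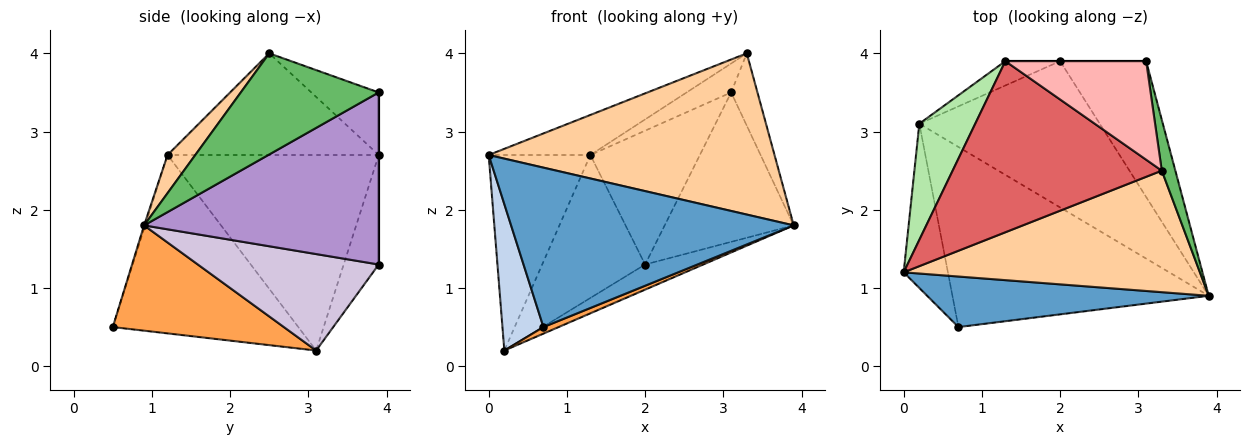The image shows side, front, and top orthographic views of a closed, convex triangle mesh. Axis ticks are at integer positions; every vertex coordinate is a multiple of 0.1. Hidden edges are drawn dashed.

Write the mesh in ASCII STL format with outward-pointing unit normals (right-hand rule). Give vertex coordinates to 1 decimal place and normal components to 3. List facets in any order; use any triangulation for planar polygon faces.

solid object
 facet normal -0.004 -0.953 0.302
  outer loop
   vertex 0.7 0.5 0.5
   vertex 3.9 0.9 1.8
   vertex 0.0 1.2 2.7
  endloop
 endfacet
 facet normal -0.949 -0.210 -0.235
  outer loop
   vertex 0.7 0.5 0.5
   vertex 0.0 1.2 2.7
   vertex 0.2 3.1 0.2
  endloop
 endfacet
 facet normal 0.380 -0.034 -0.924
  outer loop
   vertex 0.7 0.5 0.5
   vertex 0.2 3.1 0.2
   vertex 3.9 0.9 1.8
  endloop
 endfacet
 facet normal 0.077 -0.796 0.600
  outer loop
   vertex 3.3 2.5 4.0
   vertex 0.0 1.2 2.7
   vertex 3.9 0.9 1.8
  endloop
 endfacet
 facet normal 0.974 0.186 0.131
  outer loop
   vertex 3.3 2.5 4.0
   vertex 3.9 0.9 1.8
   vertex 3.1 3.9 3.5
  endloop
 endfacet
 facet normal -0.873 0.420 0.249
  outer loop
   vertex 1.3 3.9 2.7
   vertex 0.2 3.1 0.2
   vertex 0.0 1.2 2.7
  endloop
 endfacet
 facet normal -0.428 0.206 0.880
  outer loop
   vertex 1.3 3.9 2.7
   vertex 0.0 1.2 2.7
   vertex 3.3 2.5 4.0
  endloop
 endfacet
 facet normal -0.392 0.259 0.883
  outer loop
   vertex 1.3 3.9 2.7
   vertex 3.3 2.5 4.0
   vertex 3.1 3.9 3.5
  endloop
 endfacet
 facet normal 0.803 0.441 -0.401
  outer loop
   vertex 2.0 3.9 1.3
   vertex 3.1 3.9 3.5
   vertex 3.9 0.9 1.8
  endloop
 endfacet
 facet normal 0.466 0.150 -0.872
  outer loop
   vertex 2.0 3.9 1.3
   vertex 3.9 0.9 1.8
   vertex 0.2 3.1 0.2
  endloop
 endfacet
 facet normal 0.000 1.000 0.000
  outer loop
   vertex 2.0 3.9 1.3
   vertex 1.3 3.9 2.7
   vertex 3.1 3.9 3.5
  endloop
 endfacet
 facet normal -0.318 0.935 -0.159
  outer loop
   vertex 2.0 3.9 1.3
   vertex 0.2 3.1 0.2
   vertex 1.3 3.9 2.7
  endloop
 endfacet
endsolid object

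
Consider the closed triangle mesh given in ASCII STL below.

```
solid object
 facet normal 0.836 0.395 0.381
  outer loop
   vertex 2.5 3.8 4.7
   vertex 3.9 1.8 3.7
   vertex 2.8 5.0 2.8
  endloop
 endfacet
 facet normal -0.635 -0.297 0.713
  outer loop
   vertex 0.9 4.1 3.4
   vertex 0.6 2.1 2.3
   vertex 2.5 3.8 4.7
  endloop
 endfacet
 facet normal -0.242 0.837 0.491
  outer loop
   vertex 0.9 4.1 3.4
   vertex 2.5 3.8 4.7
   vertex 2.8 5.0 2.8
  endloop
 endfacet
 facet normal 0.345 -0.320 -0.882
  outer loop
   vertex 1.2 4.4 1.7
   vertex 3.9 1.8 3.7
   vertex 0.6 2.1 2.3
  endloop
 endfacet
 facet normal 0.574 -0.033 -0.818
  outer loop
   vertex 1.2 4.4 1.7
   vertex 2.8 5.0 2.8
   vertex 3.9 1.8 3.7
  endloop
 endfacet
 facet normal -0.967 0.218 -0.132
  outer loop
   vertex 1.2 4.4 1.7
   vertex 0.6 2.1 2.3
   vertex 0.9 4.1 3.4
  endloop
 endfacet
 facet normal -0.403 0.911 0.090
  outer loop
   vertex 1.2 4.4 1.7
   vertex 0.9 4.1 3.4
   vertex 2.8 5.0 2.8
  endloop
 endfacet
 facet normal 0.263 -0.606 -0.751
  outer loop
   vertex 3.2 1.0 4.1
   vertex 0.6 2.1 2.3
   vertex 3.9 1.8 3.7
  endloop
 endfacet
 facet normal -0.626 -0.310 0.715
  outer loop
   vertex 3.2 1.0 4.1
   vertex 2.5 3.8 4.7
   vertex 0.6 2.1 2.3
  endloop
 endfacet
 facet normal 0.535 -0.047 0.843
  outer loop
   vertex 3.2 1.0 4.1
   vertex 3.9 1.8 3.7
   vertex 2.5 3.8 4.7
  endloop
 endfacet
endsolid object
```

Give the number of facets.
10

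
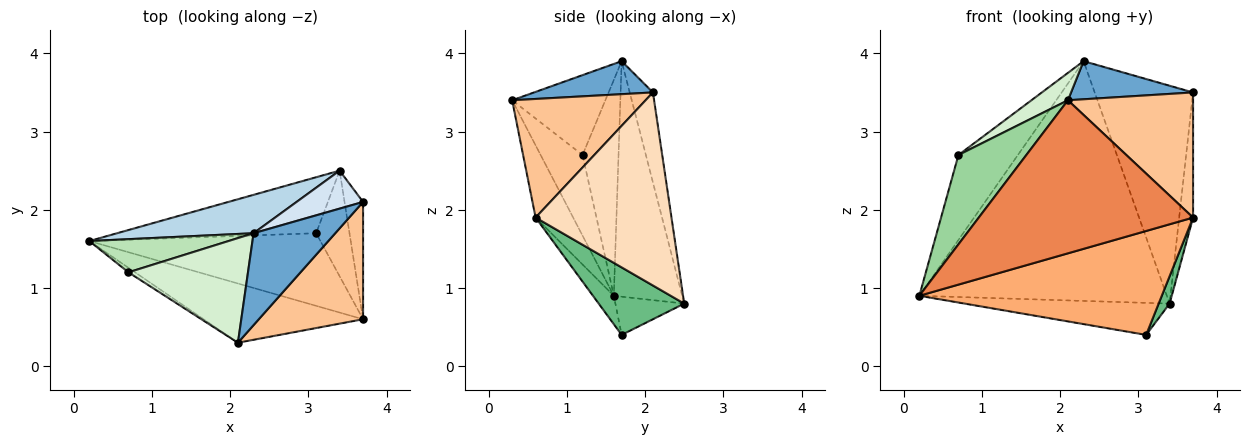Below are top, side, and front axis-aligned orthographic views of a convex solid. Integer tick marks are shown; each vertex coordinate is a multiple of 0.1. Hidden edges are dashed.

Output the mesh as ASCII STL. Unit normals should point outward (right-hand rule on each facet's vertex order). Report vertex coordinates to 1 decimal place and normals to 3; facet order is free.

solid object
 facet normal 0.350 -0.359 0.865
  outer loop
   vertex 2.3 1.7 3.9
   vertex 2.1 0.3 3.4
   vertex 3.7 2.1 3.5
  endloop
 endfacet
 facet normal -0.165 0.490 -0.856
  outer loop
   vertex 3.4 2.5 0.8
   vertex 3.1 1.7 0.4
   vertex 0.2 1.6 0.9
  endloop
 endfacet
 facet normal -0.263 0.953 0.152
  outer loop
   vertex 3.4 2.5 0.8
   vertex 0.2 1.6 0.9
   vertex 2.3 1.7 3.9
  endloop
 endfacet
 facet normal -0.226 0.960 0.167
  outer loop
   vertex 3.4 2.5 0.8
   vertex 2.3 1.7 3.9
   vertex 3.7 2.1 3.5
  endloop
 endfacet
 facet normal -0.161 -0.920 -0.356
  outer loop
   vertex 3.7 0.6 1.9
   vertex 2.1 0.3 3.4
   vertex 0.2 1.6 0.9
  endloop
 endfacet
 facet normal -0.070 -0.818 -0.571
  outer loop
   vertex 3.7 0.6 1.9
   vertex 0.2 1.6 0.9
   vertex 3.1 1.7 0.4
  endloop
 endfacet
 facet normal 0.614 -0.576 0.540
  outer loop
   vertex 3.7 0.6 1.9
   vertex 3.7 2.1 3.5
   vertex 2.1 0.3 3.4
  endloop
 endfacet
 facet normal 0.990 0.101 -0.095
  outer loop
   vertex 3.7 0.6 1.9
   vertex 3.4 2.5 0.8
   vertex 3.7 2.1 3.5
  endloop
 endfacet
 facet normal 0.891 -0.114 -0.440
  outer loop
   vertex 3.7 0.6 1.9
   vertex 3.1 1.7 0.4
   vertex 3.4 2.5 0.8
  endloop
 endfacet
 facet normal -0.525 -0.850 -0.043
  outer loop
   vertex 0.7 1.2 2.7
   vertex 0.2 1.6 0.9
   vertex 2.1 0.3 3.4
  endloop
 endfacet
 facet normal -0.491 0.811 0.317
  outer loop
   vertex 0.7 1.2 2.7
   vertex 2.3 1.7 3.9
   vertex 0.2 1.6 0.9
  endloop
 endfacet
 facet normal -0.543 -0.213 0.812
  outer loop
   vertex 0.7 1.2 2.7
   vertex 2.1 0.3 3.4
   vertex 2.3 1.7 3.9
  endloop
 endfacet
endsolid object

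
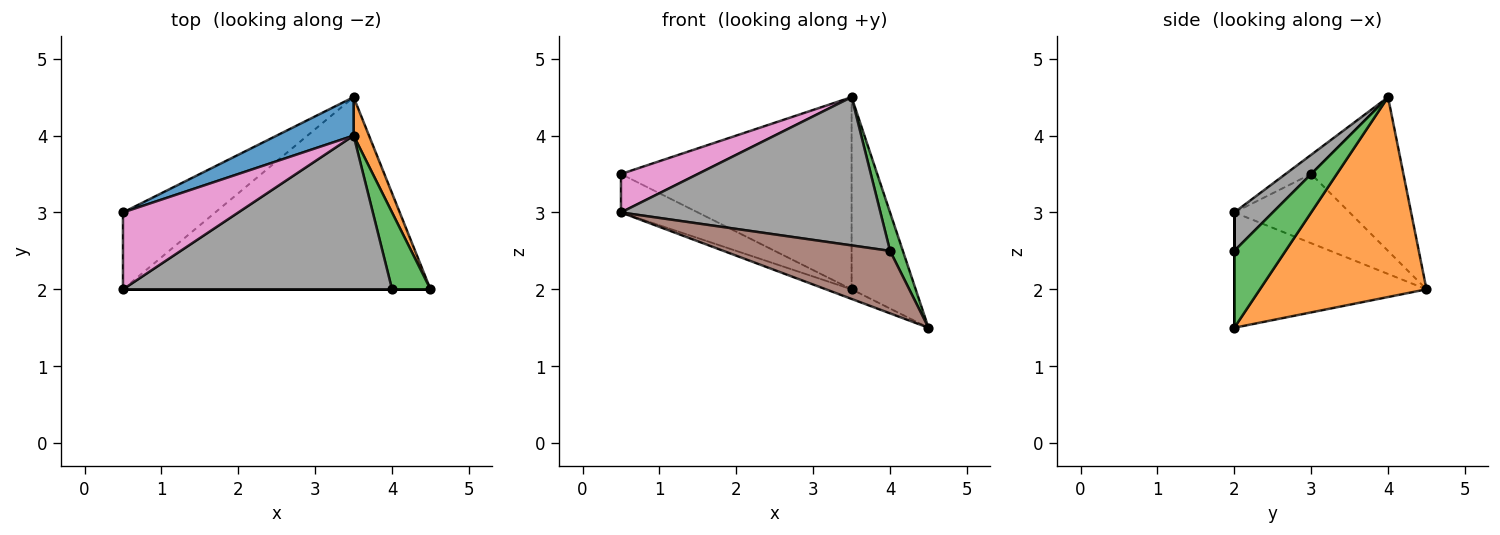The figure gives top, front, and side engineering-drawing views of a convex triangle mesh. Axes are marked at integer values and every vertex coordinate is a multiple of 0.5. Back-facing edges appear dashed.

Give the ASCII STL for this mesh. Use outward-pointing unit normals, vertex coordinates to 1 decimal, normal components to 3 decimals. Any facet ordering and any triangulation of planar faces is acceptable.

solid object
 facet normal -0.365 0.913 0.183
  outer loop
   vertex 3.5 4.0 4.5
   vertex 3.5 4.5 2.0
   vertex 0.5 3.0 3.5
  endloop
 endfacet
 facet normal 0.931 0.358 0.072
  outer loop
   vertex 3.5 4.0 4.5
   vertex 4.5 2.0 1.5
   vertex 3.5 4.5 2.0
  endloop
 endfacet
 facet normal 0.873 -0.218 0.436
  outer loop
   vertex 4.0 2.0 2.5
   vertex 4.5 2.0 1.5
   vertex 3.5 4.0 4.5
  endloop
 endfacet
 facet normal -0.557 0.371 -0.743
  outer loop
   vertex 0.5 2.0 3.0
   vertex 0.5 3.0 3.5
   vertex 3.5 4.5 2.0
  endloop
 endfacet
 facet normal -0.351 0.047 -0.935
  outer loop
   vertex 0.5 2.0 3.0
   vertex 3.5 4.5 2.0
   vertex 4.5 2.0 1.5
  endloop
 endfacet
 facet normal 0.000 -1.000 0.000
  outer loop
   vertex 0.5 2.0 3.0
   vertex 4.5 2.0 1.5
   vertex 4.0 2.0 2.5
  endloop
 endfacet
 facet normal -0.147 -0.442 0.885
  outer loop
   vertex 0.5 2.0 3.0
   vertex 3.5 4.0 4.5
   vertex 0.5 3.0 3.5
  endloop
 endfacet
 facet normal 0.102 -0.690 0.716
  outer loop
   vertex 0.5 2.0 3.0
   vertex 4.0 2.0 2.5
   vertex 3.5 4.0 4.5
  endloop
 endfacet
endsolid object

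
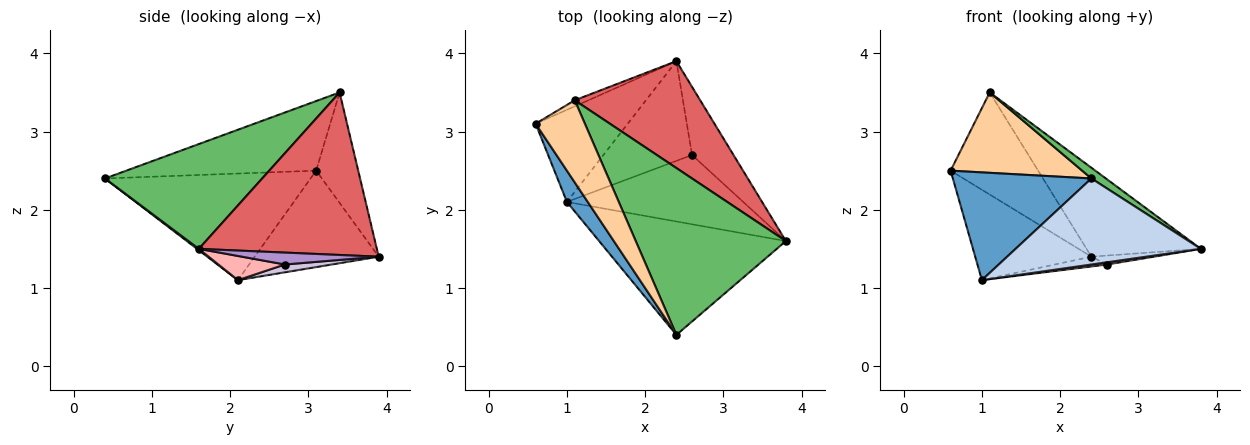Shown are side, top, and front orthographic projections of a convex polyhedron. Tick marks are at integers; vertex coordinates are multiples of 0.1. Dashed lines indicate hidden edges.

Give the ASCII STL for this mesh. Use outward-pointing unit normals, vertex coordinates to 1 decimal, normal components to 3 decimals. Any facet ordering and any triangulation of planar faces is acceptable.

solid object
 facet normal -0.819 -0.552 0.160
  outer loop
   vertex 1.0 2.1 1.1
   vertex 2.4 0.4 2.4
   vertex 0.6 3.1 2.5
  endloop
 endfacet
 facet normal 0.006 -0.604 -0.797
  outer loop
   vertex 1.0 2.1 1.1
   vertex 3.8 1.6 1.5
   vertex 2.4 0.4 2.4
  endloop
 endfacet
 facet normal -0.599 0.561 -0.572
  outer loop
   vertex 2.4 3.9 1.4
   vertex 1.0 2.1 1.1
   vertex 0.6 3.1 2.5
  endloop
 endfacet
 facet normal -0.710 -0.492 0.503
  outer loop
   vertex 1.1 3.4 3.5
   vertex 0.6 3.1 2.5
   vertex 2.4 0.4 2.4
  endloop
 endfacet
 facet normal 0.572 -0.053 0.819
  outer loop
   vertex 1.1 3.4 3.5
   vertex 2.4 0.4 2.4
   vertex 3.8 1.6 1.5
  endloop
 endfacet
 facet normal -0.433 0.900 -0.054
  outer loop
   vertex 1.1 3.4 3.5
   vertex 2.4 3.9 1.4
   vertex 0.6 3.1 2.5
  endloop
 endfacet
 facet normal 0.706 0.453 0.545
  outer loop
   vertex 1.1 3.4 3.5
   vertex 3.8 1.6 1.5
   vertex 2.4 3.9 1.4
  endloop
 endfacet
 facet normal 0.136 -0.032 -0.990
  outer loop
   vertex 2.6 2.7 1.3
   vertex 3.8 1.6 1.5
   vertex 1.0 2.1 1.1
  endloop
 endfacet
 facet normal 0.274 0.125 -0.954
  outer loop
   vertex 2.6 2.7 1.3
   vertex 2.4 3.9 1.4
   vertex 3.8 1.6 1.5
  endloop
 endfacet
 facet normal 0.087 0.097 -0.991
  outer loop
   vertex 2.6 2.7 1.3
   vertex 1.0 2.1 1.1
   vertex 2.4 3.9 1.4
  endloop
 endfacet
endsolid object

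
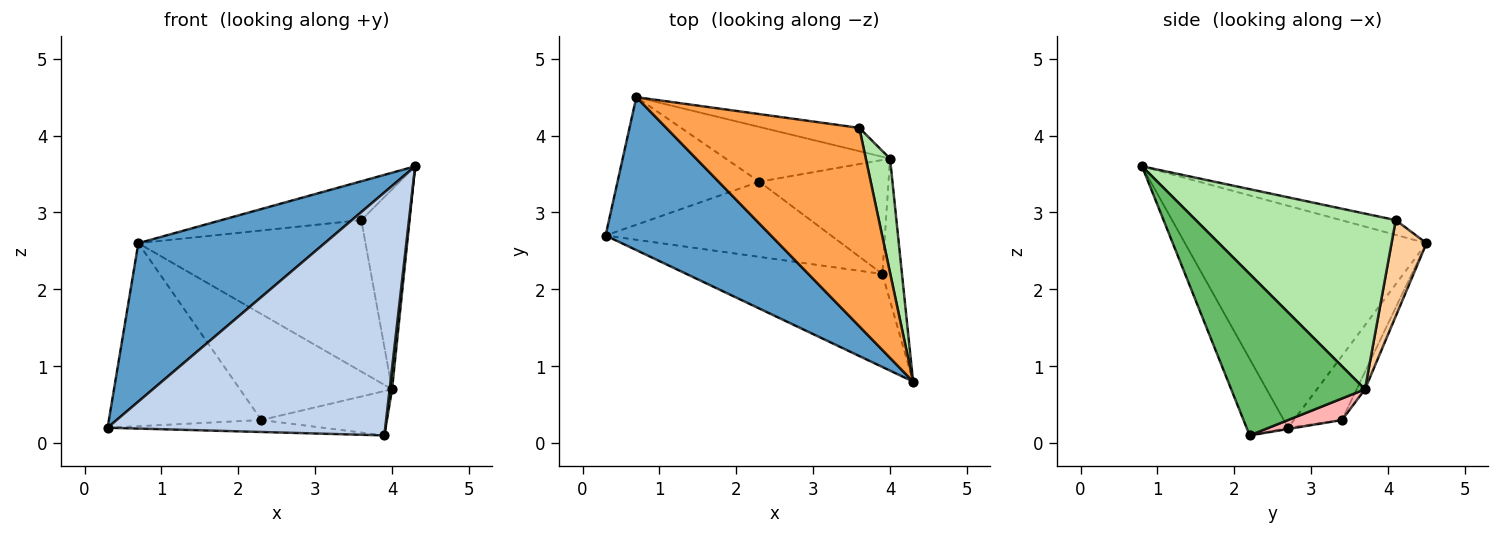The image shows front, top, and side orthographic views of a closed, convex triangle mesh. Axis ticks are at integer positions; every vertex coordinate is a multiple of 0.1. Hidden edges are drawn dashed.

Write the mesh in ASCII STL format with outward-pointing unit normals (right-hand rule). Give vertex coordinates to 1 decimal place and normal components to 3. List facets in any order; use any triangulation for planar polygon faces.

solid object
 facet normal -0.682 -0.526 0.508
  outer loop
   vertex 0.7 4.5 2.6
   vertex 0.3 2.7 0.2
   vertex 4.3 0.8 3.6
  endloop
 endfacet
 facet normal -0.138 -0.925 -0.354
  outer loop
   vertex 3.9 2.2 0.1
   vertex 4.3 0.8 3.6
   vertex 0.3 2.7 0.2
  endloop
 endfacet
 facet normal -0.075 0.192 0.979
  outer loop
   vertex 3.6 4.1 2.9
   vertex 0.7 4.5 2.6
   vertex 4.3 0.8 3.6
  endloop
 endfacet
 facet normal 0.150 0.977 -0.150
  outer loop
   vertex 4.0 3.7 0.7
   vertex 0.7 4.5 2.6
   vertex 3.6 4.1 2.9
  endloop
 endfacet
 facet normal 0.993 -0.018 -0.121
  outer loop
   vertex 4.0 3.7 0.7
   vertex 4.3 0.8 3.6
   vertex 3.9 2.2 0.1
  endloop
 endfacet
 facet normal 0.963 0.233 0.133
  outer loop
   vertex 4.0 3.7 0.7
   vertex 3.6 4.1 2.9
   vertex 4.3 0.8 3.6
  endloop
 endfacet
 facet normal -0.006 0.157 -0.988
  outer loop
   vertex 2.3 3.4 0.3
   vertex 3.9 2.2 0.1
   vertex 0.3 2.7 0.2
  endloop
 endfacet
 facet normal 0.153 0.358 -0.921
  outer loop
   vertex 2.3 3.4 0.3
   vertex 4.0 3.7 0.7
   vertex 3.9 2.2 0.1
  endloop
 endfacet
 facet normal -0.250 0.794 -0.554
  outer loop
   vertex 2.3 3.4 0.3
   vertex 0.3 2.7 0.2
   vertex 0.7 4.5 2.6
  endloop
 endfacet
 facet normal -0.049 0.887 -0.458
  outer loop
   vertex 2.3 3.4 0.3
   vertex 0.7 4.5 2.6
   vertex 4.0 3.7 0.7
  endloop
 endfacet
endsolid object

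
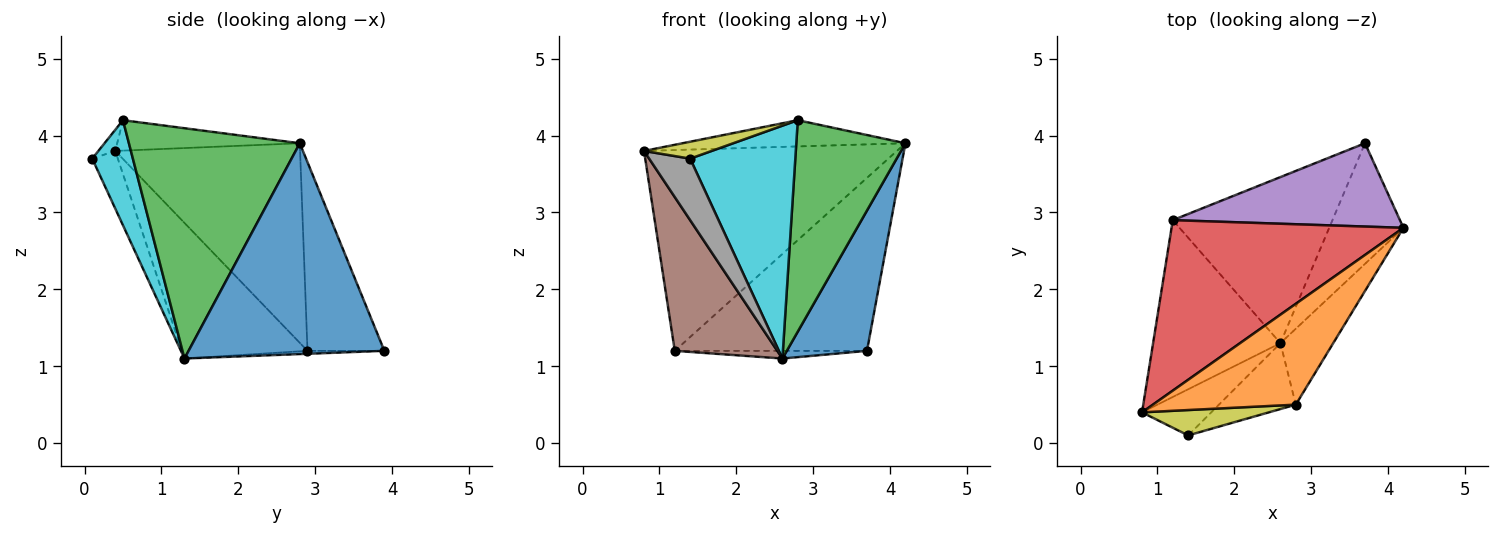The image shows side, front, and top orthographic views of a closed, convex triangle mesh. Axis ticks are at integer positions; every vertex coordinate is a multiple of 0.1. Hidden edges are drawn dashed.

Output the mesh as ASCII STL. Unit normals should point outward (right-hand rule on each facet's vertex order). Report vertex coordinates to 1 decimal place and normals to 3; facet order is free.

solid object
 facet normal 0.880 -0.360 -0.310
  outer loop
   vertex 2.6 1.3 1.1
   vertex 3.7 3.9 1.2
   vertex 4.2 2.8 3.9
  endloop
 endfacet
 facet normal -0.202 0.247 0.948
  outer loop
   vertex 2.8 0.5 4.2
   vertex 4.2 2.8 3.9
   vertex 0.8 0.4 3.8
  endloop
 endfacet
 facet normal 0.827 -0.528 -0.190
  outer loop
   vertex 2.8 0.5 4.2
   vertex 2.6 1.3 1.1
   vertex 4.2 2.8 3.9
  endloop
 endfacet
 facet normal -0.487 0.666 0.565
  outer loop
   vertex 1.2 2.9 1.2
   vertex 0.8 0.4 3.8
   vertex 4.2 2.8 3.9
  endloop
 endfacet
 facet normal -0.339 0.848 0.408
  outer loop
   vertex 1.2 2.9 1.2
   vertex 4.2 2.8 3.9
   vertex 3.7 3.9 1.2
  endloop
 endfacet
 facet normal -0.627 -0.511 -0.588
  outer loop
   vertex 1.2 2.9 1.2
   vertex 2.6 1.3 1.1
   vertex 0.8 0.4 3.8
  endloop
 endfacet
 facet normal -0.018 0.046 -0.999
  outer loop
   vertex 1.2 2.9 1.2
   vertex 3.7 3.9 1.2
   vertex 2.6 1.3 1.1
  endloop
 endfacet
 facet normal -0.447 -0.716 -0.537
  outer loop
   vertex 1.4 0.1 3.7
   vertex 0.8 0.4 3.8
   vertex 2.6 1.3 1.1
  endloop
 endfacet
 facet normal -0.137 -0.549 0.824
  outer loop
   vertex 1.4 0.1 3.7
   vertex 2.8 0.5 4.2
   vertex 0.8 0.4 3.8
  endloop
 endfacet
 facet normal 0.349 -0.902 -0.255
  outer loop
   vertex 1.4 0.1 3.7
   vertex 2.6 1.3 1.1
   vertex 2.8 0.5 4.2
  endloop
 endfacet
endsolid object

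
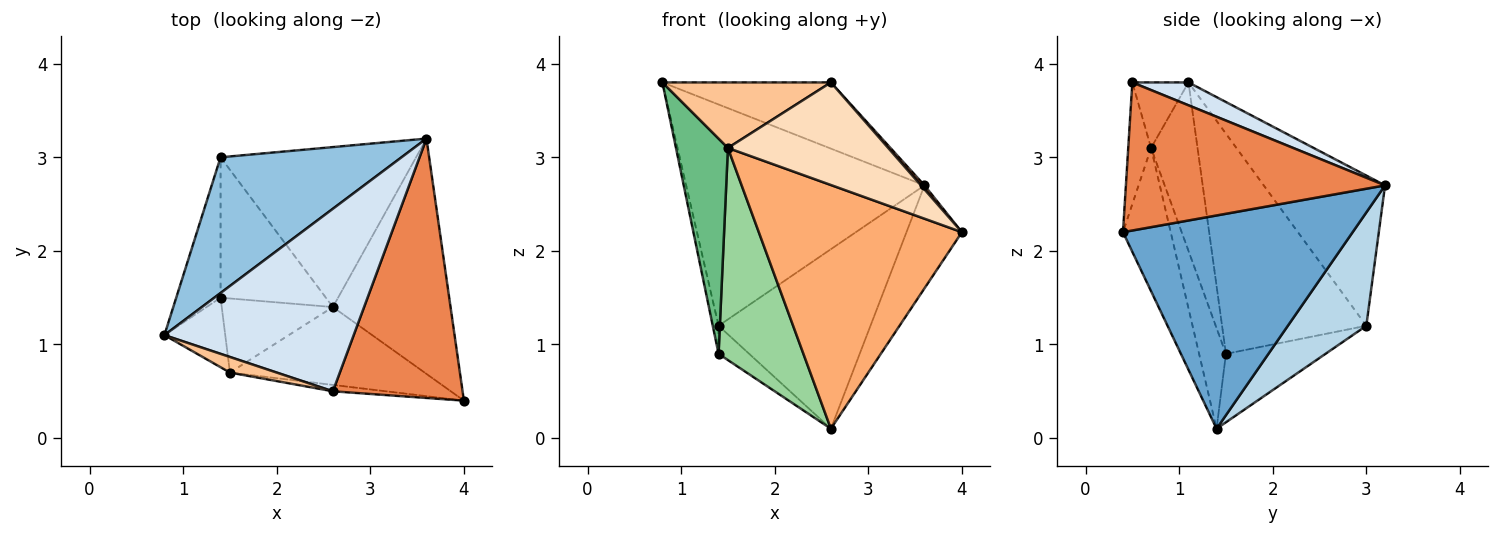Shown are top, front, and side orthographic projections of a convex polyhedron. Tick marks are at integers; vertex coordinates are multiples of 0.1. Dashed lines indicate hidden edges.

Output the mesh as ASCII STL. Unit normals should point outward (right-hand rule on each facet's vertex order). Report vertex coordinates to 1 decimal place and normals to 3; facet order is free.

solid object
 facet normal 0.857 0.207 -0.473
  outer loop
   vertex 2.6 1.4 0.1
   vertex 3.6 3.2 2.7
   vertex 4.0 0.4 2.2
  endloop
 endfacet
 facet normal -0.398 0.782 0.480
  outer loop
   vertex 1.4 3.0 1.2
   vertex 0.8 1.1 3.8
   vertex 3.6 3.2 2.7
  endloop
 endfacet
 facet normal 0.360 0.697 -0.621
  outer loop
   vertex 1.4 3.0 1.2
   vertex 3.6 3.2 2.7
   vertex 2.6 1.4 0.1
  endloop
 endfacet
 facet normal 0.113 0.339 0.934
  outer loop
   vertex 2.6 0.5 3.8
   vertex 3.6 3.2 2.7
   vertex 0.8 1.1 3.8
  endloop
 endfacet
 facet normal 0.752 -0.010 0.659
  outer loop
   vertex 2.6 0.5 3.8
   vertex 4.0 0.4 2.2
   vertex 3.6 3.2 2.7
  endloop
 endfacet
 facet normal -0.218 -0.930 -0.297
  outer loop
   vertex 1.5 0.7 3.1
   vertex 2.6 1.4 0.1
   vertex 4.0 0.4 2.2
  endloop
 endfacet
 facet normal -0.308 -0.925 0.220
  outer loop
   vertex 1.5 0.7 3.1
   vertex 2.6 0.5 3.8
   vertex 0.8 1.1 3.8
  endloop
 endfacet
 facet normal -0.141 -0.988 -0.061
  outer loop
   vertex 1.5 0.7 3.1
   vertex 4.0 0.4 2.2
   vertex 2.6 0.5 3.8
  endloop
 endfacet
 facet normal -0.648 -0.725 -0.234
  outer loop
   vertex 1.4 1.5 0.9
   vertex 1.5 0.7 3.1
   vertex 0.8 1.1 3.8
  endloop
 endfacet
 facet normal -0.286 -0.905 -0.316
  outer loop
   vertex 1.4 1.5 0.9
   vertex 2.6 1.4 0.1
   vertex 1.5 0.7 3.1
  endloop
 endfacet
 facet normal -0.980 0.039 -0.197
  outer loop
   vertex 1.4 1.5 0.9
   vertex 0.8 1.1 3.8
   vertex 1.4 3.0 1.2
  endloop
 endfacet
 facet normal -0.537 0.165 -0.827
  outer loop
   vertex 1.4 1.5 0.9
   vertex 1.4 3.0 1.2
   vertex 2.6 1.4 0.1
  endloop
 endfacet
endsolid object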